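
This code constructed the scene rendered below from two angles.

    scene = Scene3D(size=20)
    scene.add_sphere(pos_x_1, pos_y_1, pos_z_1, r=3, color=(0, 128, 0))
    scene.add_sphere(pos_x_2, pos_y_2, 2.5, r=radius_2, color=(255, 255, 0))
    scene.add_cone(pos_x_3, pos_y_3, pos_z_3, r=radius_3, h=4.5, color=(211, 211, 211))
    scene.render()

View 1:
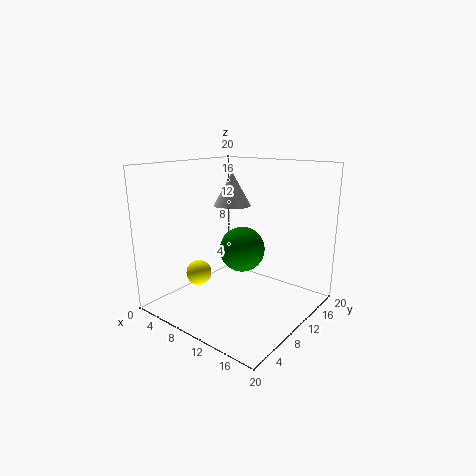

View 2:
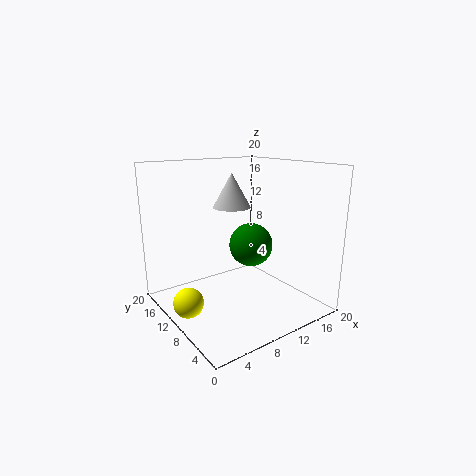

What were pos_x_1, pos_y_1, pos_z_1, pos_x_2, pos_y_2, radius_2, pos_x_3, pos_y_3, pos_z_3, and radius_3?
pos_x_1 = 11.5, pos_y_1 = 9, pos_z_1 = 9, pos_x_2 = 2, pos_y_2 = 10, radius_2 = 2, pos_x_3 = 9, pos_y_3 = 10, pos_z_3 = 14.5, radius_3 = 2.5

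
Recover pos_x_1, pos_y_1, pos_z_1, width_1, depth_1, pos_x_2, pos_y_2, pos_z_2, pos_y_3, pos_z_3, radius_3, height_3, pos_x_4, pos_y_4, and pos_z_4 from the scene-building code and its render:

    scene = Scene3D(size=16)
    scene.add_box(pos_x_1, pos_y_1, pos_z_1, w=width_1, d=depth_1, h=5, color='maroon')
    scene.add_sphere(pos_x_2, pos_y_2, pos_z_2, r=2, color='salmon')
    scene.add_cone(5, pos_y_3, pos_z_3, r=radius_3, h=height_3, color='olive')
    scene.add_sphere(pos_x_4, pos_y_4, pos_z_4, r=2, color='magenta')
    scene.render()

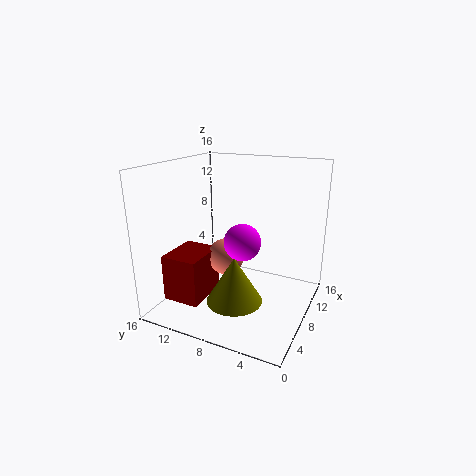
pos_x_1 = 2
pos_y_1 = 10
pos_z_1 = 2
width_1 = 5
depth_1 = 4
pos_x_2 = 7
pos_y_2 = 9
pos_z_2 = 6
pos_y_3 = 7
pos_z_3 = 2
radius_3 = 3
height_3 = 5
pos_x_4 = 7
pos_y_4 = 7
pos_z_4 = 8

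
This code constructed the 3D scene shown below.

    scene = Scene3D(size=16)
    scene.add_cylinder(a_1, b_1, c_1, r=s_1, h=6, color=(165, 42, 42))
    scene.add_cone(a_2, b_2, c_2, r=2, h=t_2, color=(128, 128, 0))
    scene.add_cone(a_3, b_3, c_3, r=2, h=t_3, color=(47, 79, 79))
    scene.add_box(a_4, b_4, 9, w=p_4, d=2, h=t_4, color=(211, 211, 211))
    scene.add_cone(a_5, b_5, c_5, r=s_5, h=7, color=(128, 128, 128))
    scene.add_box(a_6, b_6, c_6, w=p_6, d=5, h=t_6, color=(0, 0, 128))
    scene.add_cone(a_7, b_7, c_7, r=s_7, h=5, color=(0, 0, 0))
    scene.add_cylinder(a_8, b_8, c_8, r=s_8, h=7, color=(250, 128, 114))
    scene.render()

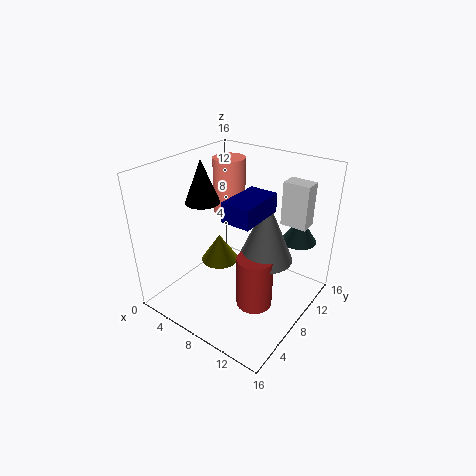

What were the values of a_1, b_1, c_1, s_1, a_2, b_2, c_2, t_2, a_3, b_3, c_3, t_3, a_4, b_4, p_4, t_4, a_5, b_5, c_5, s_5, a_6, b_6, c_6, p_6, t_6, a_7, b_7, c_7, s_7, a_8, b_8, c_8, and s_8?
a_1 = 11
b_1 = 7
c_1 = 1
s_1 = 2
a_2 = 7
b_2 = 6
c_2 = 6
t_2 = 3
a_3 = 13
b_3 = 13
c_3 = 7
t_3 = 3
a_4 = 11
b_4 = 12
p_4 = 3
t_4 = 5
a_5 = 11
b_5 = 9
c_5 = 6
s_5 = 3
a_6 = 9
b_6 = 4
c_6 = 12
p_6 = 3
t_6 = 2
a_7 = 3
b_7 = 8
c_7 = 11
s_7 = 2
a_8 = 3
b_8 = 13
c_8 = 8
s_8 = 2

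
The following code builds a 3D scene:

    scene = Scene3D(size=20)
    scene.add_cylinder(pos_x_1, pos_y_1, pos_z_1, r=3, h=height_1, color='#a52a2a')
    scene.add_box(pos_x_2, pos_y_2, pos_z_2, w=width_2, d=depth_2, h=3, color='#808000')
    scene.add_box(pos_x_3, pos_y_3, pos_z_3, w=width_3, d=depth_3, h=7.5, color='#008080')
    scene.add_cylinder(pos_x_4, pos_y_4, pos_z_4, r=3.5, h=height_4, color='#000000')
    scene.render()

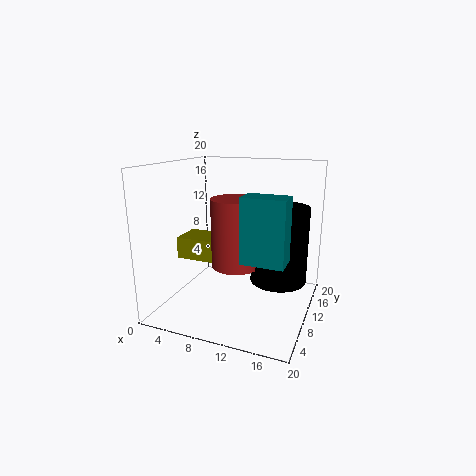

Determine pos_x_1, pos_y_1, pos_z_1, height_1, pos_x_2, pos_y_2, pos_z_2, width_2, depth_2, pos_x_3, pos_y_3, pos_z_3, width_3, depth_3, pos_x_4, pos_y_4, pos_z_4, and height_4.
pos_x_1 = 11.5
pos_y_1 = 5.5
pos_z_1 = 8
height_1 = 8.5
pos_x_2 = 2
pos_y_2 = 7
pos_z_2 = 7
width_2 = 5.5
depth_2 = 4.5
pos_x_3 = 13.5
pos_y_3 = 1.5
pos_z_3 = 10
width_3 = 5
depth_3 = 3
pos_x_4 = 16.5
pos_y_4 = 7.5
pos_z_4 = 6
height_4 = 9.5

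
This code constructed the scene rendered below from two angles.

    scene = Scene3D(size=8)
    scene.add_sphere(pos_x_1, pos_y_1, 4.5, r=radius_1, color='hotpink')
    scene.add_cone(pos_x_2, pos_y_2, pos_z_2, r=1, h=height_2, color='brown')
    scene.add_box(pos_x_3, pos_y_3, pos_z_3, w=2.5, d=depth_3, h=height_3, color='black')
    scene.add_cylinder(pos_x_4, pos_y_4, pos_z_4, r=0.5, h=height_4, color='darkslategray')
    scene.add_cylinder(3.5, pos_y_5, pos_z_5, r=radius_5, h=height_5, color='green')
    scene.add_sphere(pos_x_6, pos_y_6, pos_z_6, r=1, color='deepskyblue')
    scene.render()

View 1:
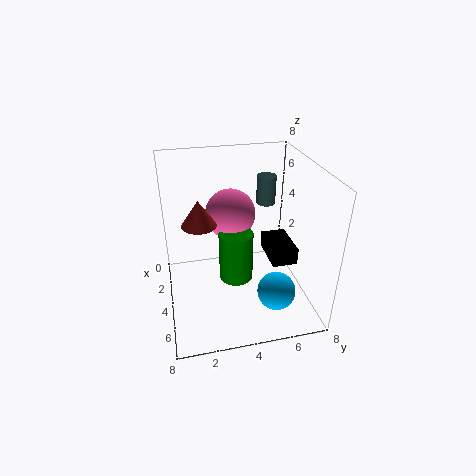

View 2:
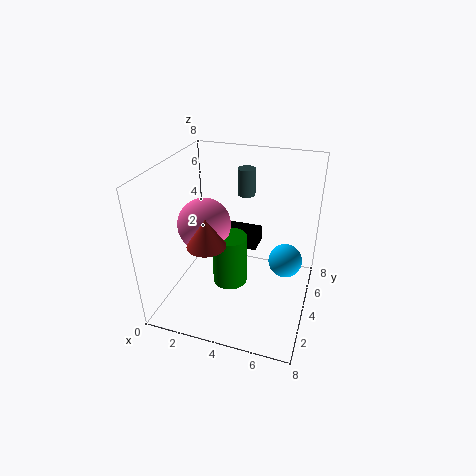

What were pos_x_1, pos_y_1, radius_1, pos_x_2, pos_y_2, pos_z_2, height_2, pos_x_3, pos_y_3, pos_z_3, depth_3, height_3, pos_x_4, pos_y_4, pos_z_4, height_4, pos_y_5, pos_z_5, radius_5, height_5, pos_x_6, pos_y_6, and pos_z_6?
pos_x_1 = 2, pos_y_1 = 4, radius_1 = 1.5, pos_x_2 = 3, pos_y_2 = 2, pos_z_2 = 4.5, height_2 = 1.5, pos_x_3 = 2, pos_y_3 = 6, pos_z_3 = 2, depth_3 = 1.5, height_3 = 1, pos_x_4 = 4, pos_y_4 = 5.5, pos_z_4 = 6, height_4 = 1.5, pos_y_5 = 4, pos_z_5 = 1, radius_5 = 1, height_5 = 3, pos_x_6 = 6.5, pos_y_6 = 5.5, pos_z_6 = 2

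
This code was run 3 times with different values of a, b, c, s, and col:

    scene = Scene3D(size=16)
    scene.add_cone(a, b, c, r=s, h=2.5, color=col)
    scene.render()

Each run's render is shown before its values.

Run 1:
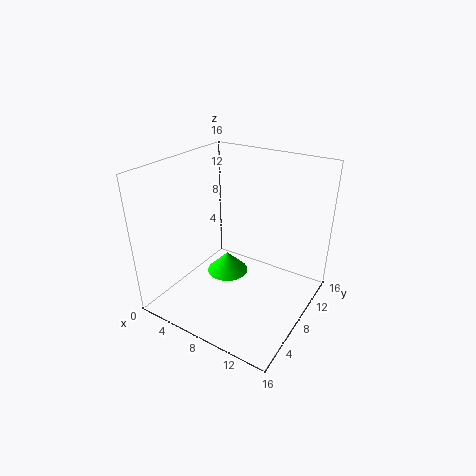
a = 5.5, b = 9.5, c = 2, s = 2.5, col = 'lime'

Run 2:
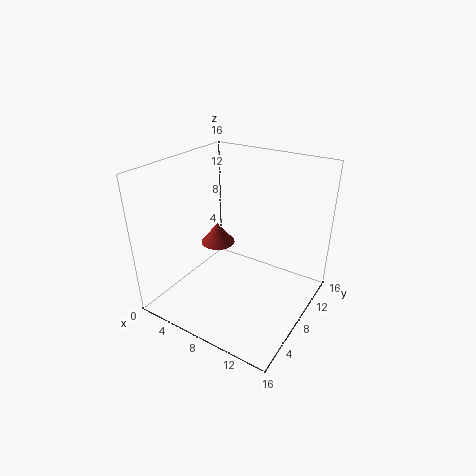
a = 4.5, b = 9, c = 6, s = 2, col = 'brown'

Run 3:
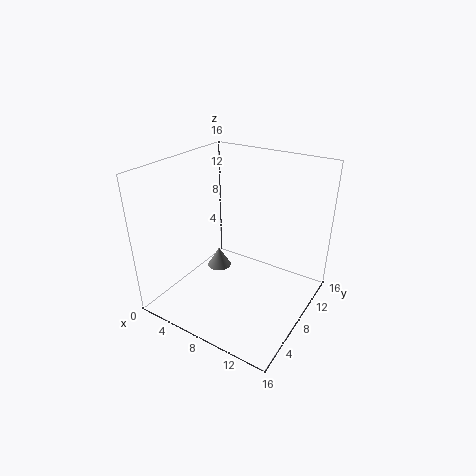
a = 3.5, b = 10.5, c = 1.5, s = 1.5, col = 'gray'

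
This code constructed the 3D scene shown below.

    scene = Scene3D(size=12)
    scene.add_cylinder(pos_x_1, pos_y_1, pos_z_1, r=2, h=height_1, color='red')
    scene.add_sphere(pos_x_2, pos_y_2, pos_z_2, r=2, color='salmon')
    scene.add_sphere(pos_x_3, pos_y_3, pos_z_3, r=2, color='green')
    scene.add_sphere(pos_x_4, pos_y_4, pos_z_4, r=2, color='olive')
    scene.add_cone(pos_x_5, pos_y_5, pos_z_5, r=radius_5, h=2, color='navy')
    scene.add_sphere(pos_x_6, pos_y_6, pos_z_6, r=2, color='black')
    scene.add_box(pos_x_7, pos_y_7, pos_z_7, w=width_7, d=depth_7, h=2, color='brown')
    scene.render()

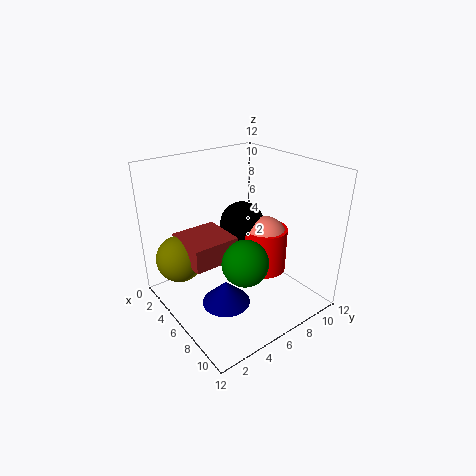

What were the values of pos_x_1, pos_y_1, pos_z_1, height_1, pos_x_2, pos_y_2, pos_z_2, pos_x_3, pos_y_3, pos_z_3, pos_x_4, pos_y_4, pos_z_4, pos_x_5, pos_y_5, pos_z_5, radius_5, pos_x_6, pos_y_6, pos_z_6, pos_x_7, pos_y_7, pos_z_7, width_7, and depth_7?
pos_x_1 = 6; pos_y_1 = 9; pos_z_1 = 2; height_1 = 4; pos_x_2 = 6; pos_y_2 = 9; pos_z_2 = 5; pos_x_3 = 7; pos_y_3 = 6; pos_z_3 = 4; pos_x_4 = 3; pos_y_4 = 2; pos_z_4 = 4; pos_x_5 = 7; pos_y_5 = 4; pos_z_5 = 1; radius_5 = 2; pos_x_6 = 4; pos_y_6 = 8; pos_z_6 = 6; pos_x_7 = 2; pos_y_7 = 2; pos_z_7 = 4; width_7 = 4; depth_7 = 4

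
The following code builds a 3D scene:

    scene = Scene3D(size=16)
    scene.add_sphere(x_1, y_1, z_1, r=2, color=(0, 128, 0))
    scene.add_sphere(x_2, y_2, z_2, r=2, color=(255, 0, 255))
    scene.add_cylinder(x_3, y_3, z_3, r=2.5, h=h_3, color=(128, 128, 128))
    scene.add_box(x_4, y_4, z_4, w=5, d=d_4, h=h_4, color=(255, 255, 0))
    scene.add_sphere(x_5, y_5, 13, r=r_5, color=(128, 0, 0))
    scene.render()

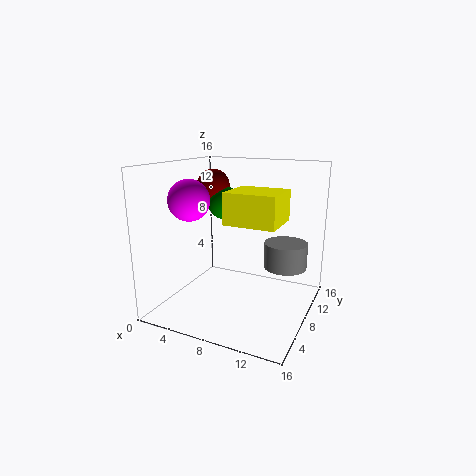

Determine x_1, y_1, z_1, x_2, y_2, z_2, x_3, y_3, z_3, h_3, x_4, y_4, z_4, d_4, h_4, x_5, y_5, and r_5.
x_1 = 4.5, y_1 = 11.5, z_1 = 11, x_2 = 5.5, y_2 = 2.5, z_2 = 13, x_3 = 12.5, y_3 = 11.5, z_3 = 4, h_3 = 3, x_4 = 9, y_4 = 2.5, z_4 = 11, d_4 = 4.5, h_4 = 3, x_5 = 3, y_5 = 11.5, r_5 = 2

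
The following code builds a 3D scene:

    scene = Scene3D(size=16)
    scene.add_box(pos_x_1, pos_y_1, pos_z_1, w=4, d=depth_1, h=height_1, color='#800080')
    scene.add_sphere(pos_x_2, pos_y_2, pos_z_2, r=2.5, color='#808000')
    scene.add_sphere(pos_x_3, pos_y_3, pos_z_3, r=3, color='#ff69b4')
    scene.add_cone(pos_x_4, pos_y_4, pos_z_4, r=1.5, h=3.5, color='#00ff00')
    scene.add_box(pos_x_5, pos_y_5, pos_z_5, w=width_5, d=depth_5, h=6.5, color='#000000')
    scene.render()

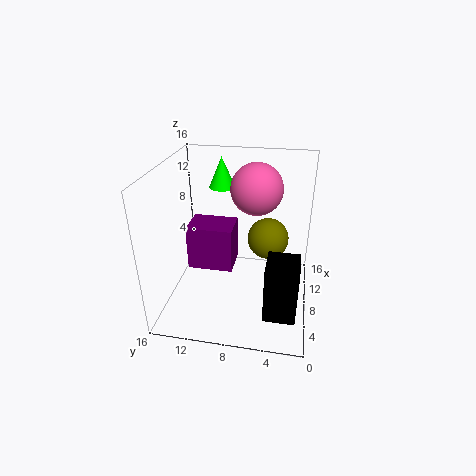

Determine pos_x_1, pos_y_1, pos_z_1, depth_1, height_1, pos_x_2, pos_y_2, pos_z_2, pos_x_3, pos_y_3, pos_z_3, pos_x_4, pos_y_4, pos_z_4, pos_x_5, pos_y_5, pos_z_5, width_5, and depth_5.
pos_x_1 = 9
pos_y_1 = 9
pos_z_1 = 2.5
depth_1 = 5.5
height_1 = 5.5
pos_x_2 = 12
pos_y_2 = 5
pos_z_2 = 6
pos_x_3 = 11.5
pos_y_3 = 6.5
pos_z_3 = 12.5
pos_x_4 = 11.5
pos_y_4 = 10.5
pos_z_4 = 12.5
pos_x_5 = 3.5
pos_y_5 = 1
pos_z_5 = 0.5
width_5 = 4
depth_5 = 3.5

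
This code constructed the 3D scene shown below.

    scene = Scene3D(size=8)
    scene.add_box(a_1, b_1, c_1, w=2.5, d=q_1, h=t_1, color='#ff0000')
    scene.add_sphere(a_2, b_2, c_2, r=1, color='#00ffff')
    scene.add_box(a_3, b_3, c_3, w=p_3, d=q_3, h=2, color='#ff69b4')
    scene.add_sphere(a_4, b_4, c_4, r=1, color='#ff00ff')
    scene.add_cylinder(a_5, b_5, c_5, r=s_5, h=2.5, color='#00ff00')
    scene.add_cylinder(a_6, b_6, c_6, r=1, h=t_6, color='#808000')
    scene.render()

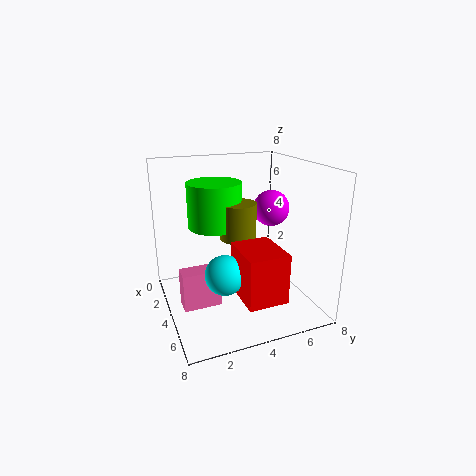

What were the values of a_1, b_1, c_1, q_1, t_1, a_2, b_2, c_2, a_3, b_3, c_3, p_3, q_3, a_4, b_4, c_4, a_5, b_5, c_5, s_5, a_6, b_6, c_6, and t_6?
a_1 = 5.5, b_1 = 3, c_1 = 2, q_1 = 2, t_1 = 2.5, a_2 = 6, b_2 = 2.5, c_2 = 3, a_3 = 4.5, b_3 = 0.5, c_3 = 1, p_3 = 1, q_3 = 2, a_4 = 4, b_4 = 6, c_4 = 5.5, a_5 = 3, b_5 = 3, c_5 = 4.5, s_5 = 1.5, a_6 = 4, b_6 = 4, c_6 = 4, t_6 = 2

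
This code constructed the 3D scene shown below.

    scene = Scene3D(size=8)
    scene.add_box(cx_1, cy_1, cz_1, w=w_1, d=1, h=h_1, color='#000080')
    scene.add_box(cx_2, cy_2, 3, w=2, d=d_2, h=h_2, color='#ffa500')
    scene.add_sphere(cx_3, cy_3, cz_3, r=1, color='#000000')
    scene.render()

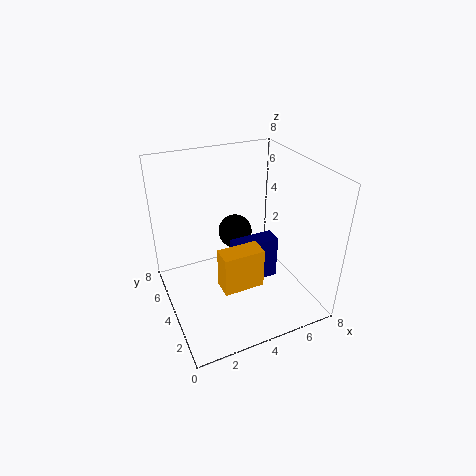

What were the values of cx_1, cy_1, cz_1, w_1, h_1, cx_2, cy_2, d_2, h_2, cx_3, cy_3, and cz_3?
cx_1 = 3.5, cy_1 = 3, cz_1 = 1.5, w_1 = 2.5, h_1 = 2.5, cx_2 = 2, cy_2 = 1, d_2 = 1, h_2 = 2, cx_3 = 4.5, cy_3 = 5.5, cz_3 = 3.5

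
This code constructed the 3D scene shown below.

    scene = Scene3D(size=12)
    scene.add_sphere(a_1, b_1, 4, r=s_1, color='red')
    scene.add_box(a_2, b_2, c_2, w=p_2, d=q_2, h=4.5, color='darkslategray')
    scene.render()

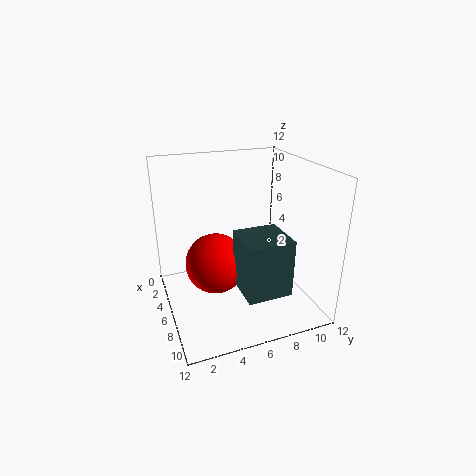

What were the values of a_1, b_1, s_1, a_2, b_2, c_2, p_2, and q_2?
a_1 = 6
b_1 = 4
s_1 = 2.5
a_2 = 7.5
b_2 = 5
c_2 = 3
p_2 = 3.5
q_2 = 3.5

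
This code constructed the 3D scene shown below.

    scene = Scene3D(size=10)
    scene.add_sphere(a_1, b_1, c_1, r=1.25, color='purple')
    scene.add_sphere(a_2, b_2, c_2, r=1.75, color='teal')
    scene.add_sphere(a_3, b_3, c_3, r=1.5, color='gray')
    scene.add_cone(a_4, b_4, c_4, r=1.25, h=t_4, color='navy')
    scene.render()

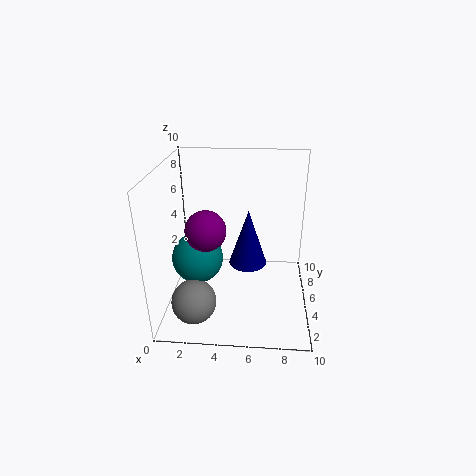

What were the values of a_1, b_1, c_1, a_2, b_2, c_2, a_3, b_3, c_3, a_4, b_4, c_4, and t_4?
a_1 = 3.25; b_1 = 2.5; c_1 = 6.75; a_2 = 2.25; b_2 = 4.25; c_2 = 3.75; a_3 = 2.25; b_3 = 2.25; c_3 = 1.5; a_4 = 5.75; b_4 = 4; c_4 = 3.75; t_4 = 3.75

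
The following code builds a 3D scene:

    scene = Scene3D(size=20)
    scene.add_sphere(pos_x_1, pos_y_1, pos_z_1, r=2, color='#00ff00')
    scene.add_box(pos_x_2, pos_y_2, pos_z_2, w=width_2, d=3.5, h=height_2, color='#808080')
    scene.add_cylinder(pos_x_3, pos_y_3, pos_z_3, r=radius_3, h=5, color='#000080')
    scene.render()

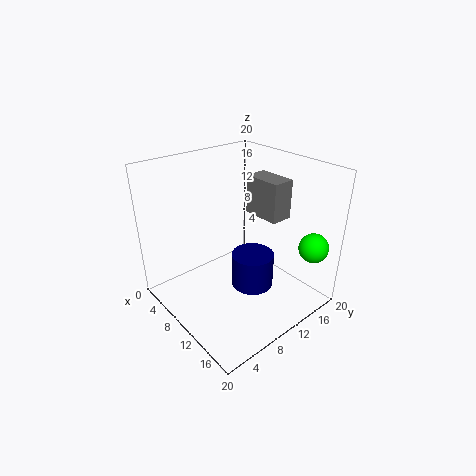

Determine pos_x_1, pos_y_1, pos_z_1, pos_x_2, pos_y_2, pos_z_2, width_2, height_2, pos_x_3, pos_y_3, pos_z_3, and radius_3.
pos_x_1 = 18; pos_y_1 = 16.5; pos_z_1 = 9.5; pos_x_2 = 5; pos_y_2 = 16; pos_z_2 = 10.5; width_2 = 6; height_2 = 6; pos_x_3 = 11.5; pos_y_3 = 11.5; pos_z_3 = 2.5; radius_3 = 3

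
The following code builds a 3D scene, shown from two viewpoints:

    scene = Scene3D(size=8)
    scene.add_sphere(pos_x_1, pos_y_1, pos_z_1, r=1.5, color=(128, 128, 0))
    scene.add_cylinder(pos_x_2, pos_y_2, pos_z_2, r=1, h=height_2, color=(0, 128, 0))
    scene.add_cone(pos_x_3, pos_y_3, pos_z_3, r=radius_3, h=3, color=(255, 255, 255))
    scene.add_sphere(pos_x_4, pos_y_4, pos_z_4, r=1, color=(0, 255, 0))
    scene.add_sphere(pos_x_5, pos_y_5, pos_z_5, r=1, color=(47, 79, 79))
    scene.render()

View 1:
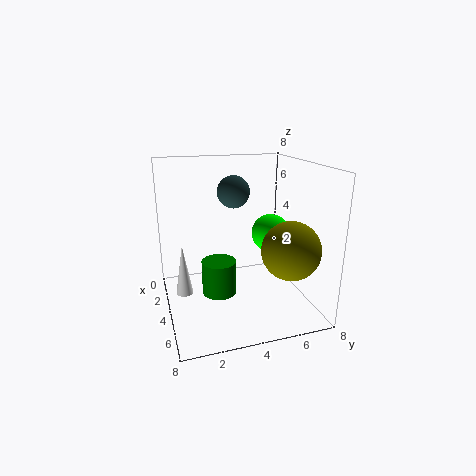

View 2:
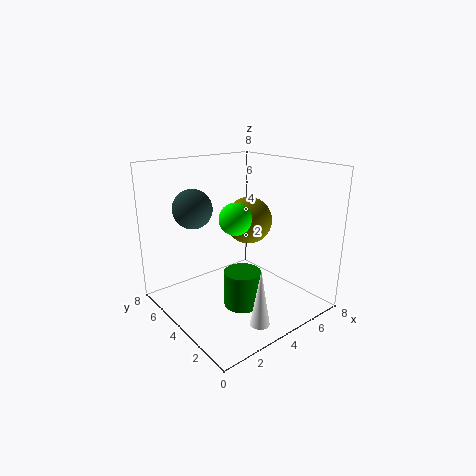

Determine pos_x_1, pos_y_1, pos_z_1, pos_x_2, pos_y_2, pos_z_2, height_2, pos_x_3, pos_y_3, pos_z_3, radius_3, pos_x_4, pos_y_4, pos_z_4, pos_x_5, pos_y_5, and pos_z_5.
pos_x_1 = 6.5, pos_y_1 = 6, pos_z_1 = 4, pos_x_2 = 3.5, pos_y_2 = 3, pos_z_2 = 0.5, height_2 = 2, pos_x_3 = 3, pos_y_3 = 1, pos_z_3 = 0.5, radius_3 = 0.5, pos_x_4 = 5, pos_y_4 = 5.5, pos_z_4 = 4.5, pos_x_5 = 1.5, pos_y_5 = 4.5, pos_z_5 = 6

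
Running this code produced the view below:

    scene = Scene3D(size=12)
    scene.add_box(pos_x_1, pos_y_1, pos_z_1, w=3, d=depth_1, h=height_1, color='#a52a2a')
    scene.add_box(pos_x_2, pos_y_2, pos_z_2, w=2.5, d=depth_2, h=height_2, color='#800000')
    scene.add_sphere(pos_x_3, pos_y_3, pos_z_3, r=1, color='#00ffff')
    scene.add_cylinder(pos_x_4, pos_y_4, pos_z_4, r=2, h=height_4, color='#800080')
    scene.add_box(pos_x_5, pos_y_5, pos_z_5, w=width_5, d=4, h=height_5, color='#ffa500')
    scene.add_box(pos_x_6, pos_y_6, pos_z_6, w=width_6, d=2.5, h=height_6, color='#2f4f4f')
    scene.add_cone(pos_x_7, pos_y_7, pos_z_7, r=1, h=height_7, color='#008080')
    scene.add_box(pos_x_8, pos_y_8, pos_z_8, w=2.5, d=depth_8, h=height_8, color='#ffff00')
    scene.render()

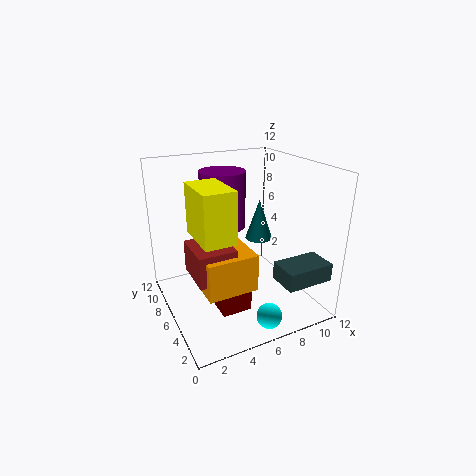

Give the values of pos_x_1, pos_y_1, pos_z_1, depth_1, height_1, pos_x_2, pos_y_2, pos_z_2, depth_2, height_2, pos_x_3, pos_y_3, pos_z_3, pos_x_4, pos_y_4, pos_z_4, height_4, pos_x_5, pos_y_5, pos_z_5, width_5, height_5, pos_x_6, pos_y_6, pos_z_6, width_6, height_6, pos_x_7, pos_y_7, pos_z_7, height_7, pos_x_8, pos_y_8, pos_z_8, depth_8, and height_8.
pos_x_1 = 1.5
pos_y_1 = 3
pos_z_1 = 4
depth_1 = 3.5
height_1 = 2.5
pos_x_2 = 3.5
pos_y_2 = 3.5
pos_z_2 = 0.5
depth_2 = 2
height_2 = 2.5
pos_x_3 = 6.5
pos_y_3 = 1.5
pos_z_3 = 1
pos_x_4 = 6
pos_y_4 = 9
pos_z_4 = 6
height_4 = 5
pos_x_5 = 2
pos_y_5 = 2.5
pos_z_5 = 3
width_5 = 4
height_5 = 3
pos_x_6 = 8
pos_y_6 = 1
pos_z_6 = 3
width_6 = 4
height_6 = 1.5
pos_x_7 = 6.5
pos_y_7 = 3.5
pos_z_7 = 7
height_7 = 3
pos_x_8 = 2
pos_y_8 = 3
pos_z_8 = 7
depth_8 = 4
height_8 = 4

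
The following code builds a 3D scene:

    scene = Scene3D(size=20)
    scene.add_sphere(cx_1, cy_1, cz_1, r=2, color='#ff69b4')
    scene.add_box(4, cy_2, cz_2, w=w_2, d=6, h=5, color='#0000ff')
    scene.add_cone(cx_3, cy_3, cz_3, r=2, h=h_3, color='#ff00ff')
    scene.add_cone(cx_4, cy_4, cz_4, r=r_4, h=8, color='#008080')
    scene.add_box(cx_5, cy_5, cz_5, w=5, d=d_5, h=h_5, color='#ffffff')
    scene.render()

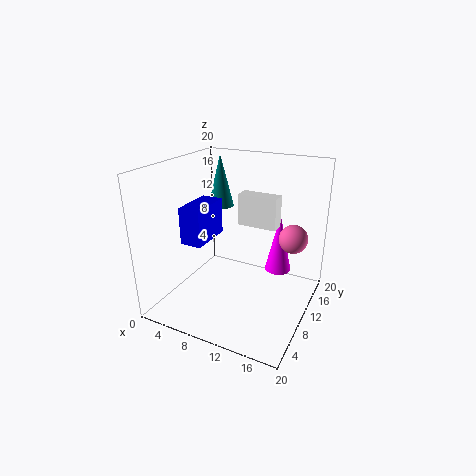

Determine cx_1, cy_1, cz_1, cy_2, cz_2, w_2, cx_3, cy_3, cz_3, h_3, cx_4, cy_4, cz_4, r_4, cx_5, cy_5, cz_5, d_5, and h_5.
cx_1 = 17, cy_1 = 13, cz_1 = 10, cy_2 = 5, cz_2 = 10, w_2 = 3, cx_3 = 14, cy_3 = 16, cz_3 = 3, h_3 = 9, cx_4 = 4, cy_4 = 16, cz_4 = 12, r_4 = 2, cx_5 = 11, cy_5 = 8, cz_5 = 13, d_5 = 2, h_5 = 4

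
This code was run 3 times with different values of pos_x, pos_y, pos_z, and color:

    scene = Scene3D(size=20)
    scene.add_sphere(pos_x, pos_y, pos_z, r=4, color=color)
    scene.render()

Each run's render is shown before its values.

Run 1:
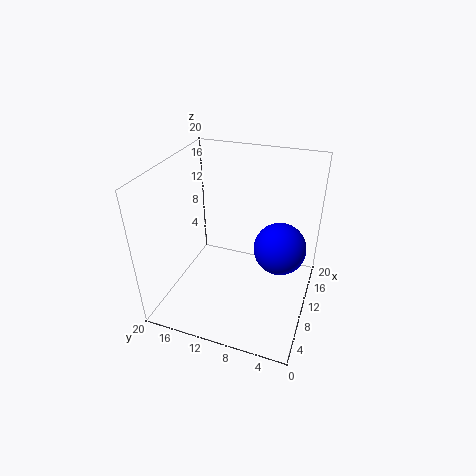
pos_x = 15, pos_y = 5, pos_z = 6, color = 'blue'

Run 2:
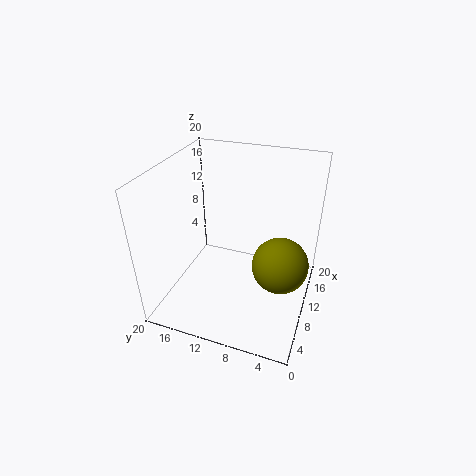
pos_x = 11, pos_y = 4, pos_z = 6, color = 'olive'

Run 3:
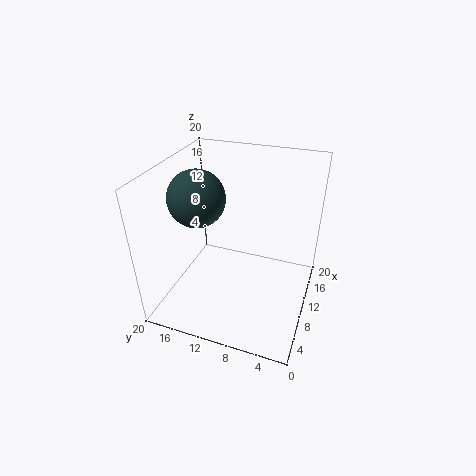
pos_x = 10, pos_y = 16, pos_z = 15, color = 'darkslategray'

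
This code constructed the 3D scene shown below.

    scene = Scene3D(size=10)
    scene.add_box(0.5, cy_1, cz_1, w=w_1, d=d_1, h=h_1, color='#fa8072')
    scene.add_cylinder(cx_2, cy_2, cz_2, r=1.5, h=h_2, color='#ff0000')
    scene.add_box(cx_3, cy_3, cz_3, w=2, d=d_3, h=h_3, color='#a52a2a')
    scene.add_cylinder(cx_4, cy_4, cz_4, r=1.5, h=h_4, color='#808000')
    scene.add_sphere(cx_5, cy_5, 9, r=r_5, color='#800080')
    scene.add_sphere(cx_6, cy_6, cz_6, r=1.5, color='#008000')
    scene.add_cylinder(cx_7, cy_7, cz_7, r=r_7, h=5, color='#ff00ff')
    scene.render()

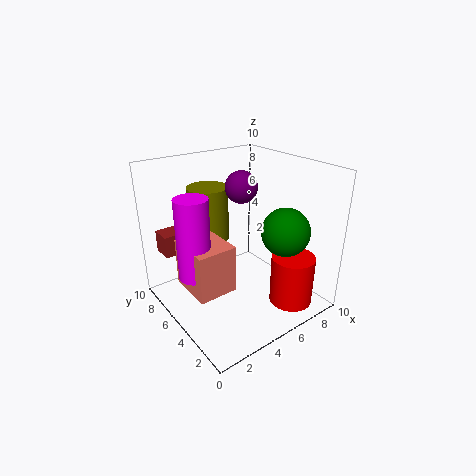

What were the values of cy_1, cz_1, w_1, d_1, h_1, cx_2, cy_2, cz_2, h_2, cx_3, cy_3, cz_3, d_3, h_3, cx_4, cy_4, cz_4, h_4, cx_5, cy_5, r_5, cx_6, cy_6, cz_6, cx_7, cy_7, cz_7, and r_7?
cy_1 = 2.5
cz_1 = 3
w_1 = 2.5
d_1 = 3
h_1 = 3
cx_2 = 7.5
cy_2 = 2
cz_2 = 0.5
h_2 = 3.5
cx_3 = 0.5
cy_3 = 7
cz_3 = 4
d_3 = 1.5
h_3 = 1.5
cx_4 = 4.5
cy_4 = 8
cz_4 = 4
h_4 = 4
cx_5 = 4.5
cy_5 = 4
r_5 = 1
cx_6 = 6
cy_6 = 1.5
cz_6 = 6.5
cx_7 = 1
cy_7 = 4
cz_7 = 4
r_7 = 1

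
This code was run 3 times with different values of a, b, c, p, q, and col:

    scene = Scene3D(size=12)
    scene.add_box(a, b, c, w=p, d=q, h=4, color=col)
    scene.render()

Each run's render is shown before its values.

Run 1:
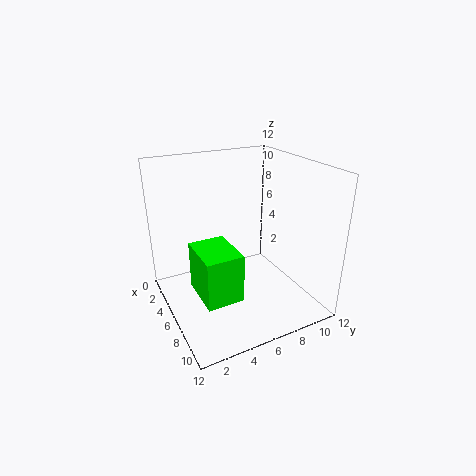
a = 5, b = 2, c = 2, p = 4, q = 3, col = 'lime'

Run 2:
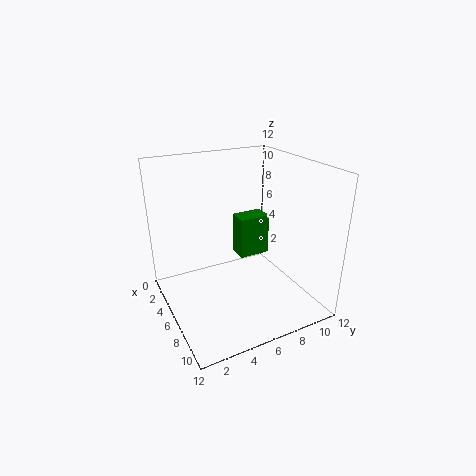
a = 1, b = 8, c = 2, p = 2, q = 3, col = 'green'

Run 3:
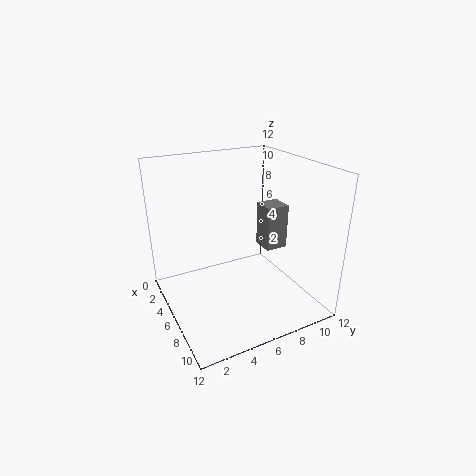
a = 4, b = 9, c = 4, p = 2, q = 2, col = 'gray'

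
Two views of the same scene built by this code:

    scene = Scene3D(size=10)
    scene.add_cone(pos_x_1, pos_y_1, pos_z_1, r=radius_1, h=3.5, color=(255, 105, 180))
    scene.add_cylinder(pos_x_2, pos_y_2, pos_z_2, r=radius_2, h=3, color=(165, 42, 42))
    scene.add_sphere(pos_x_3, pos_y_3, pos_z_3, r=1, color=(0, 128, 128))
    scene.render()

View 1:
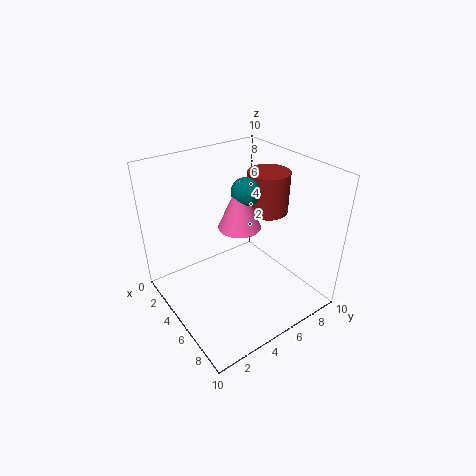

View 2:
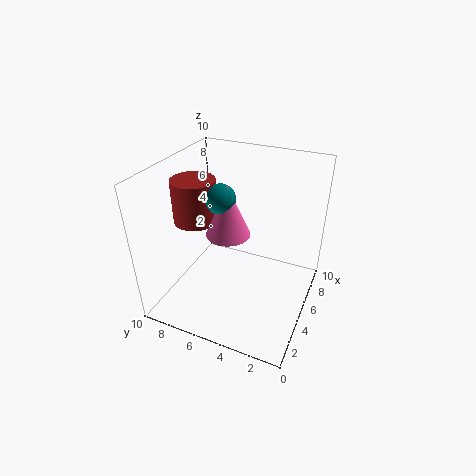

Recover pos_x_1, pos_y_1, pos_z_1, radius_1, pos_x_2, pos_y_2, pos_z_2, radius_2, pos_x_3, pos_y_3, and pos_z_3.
pos_x_1 = 4.5
pos_y_1 = 5.5
pos_z_1 = 5.5
radius_1 = 1.5
pos_x_2 = 4.5
pos_y_2 = 8
pos_z_2 = 6
radius_2 = 1.5
pos_x_3 = 4.5
pos_y_3 = 6
pos_z_3 = 8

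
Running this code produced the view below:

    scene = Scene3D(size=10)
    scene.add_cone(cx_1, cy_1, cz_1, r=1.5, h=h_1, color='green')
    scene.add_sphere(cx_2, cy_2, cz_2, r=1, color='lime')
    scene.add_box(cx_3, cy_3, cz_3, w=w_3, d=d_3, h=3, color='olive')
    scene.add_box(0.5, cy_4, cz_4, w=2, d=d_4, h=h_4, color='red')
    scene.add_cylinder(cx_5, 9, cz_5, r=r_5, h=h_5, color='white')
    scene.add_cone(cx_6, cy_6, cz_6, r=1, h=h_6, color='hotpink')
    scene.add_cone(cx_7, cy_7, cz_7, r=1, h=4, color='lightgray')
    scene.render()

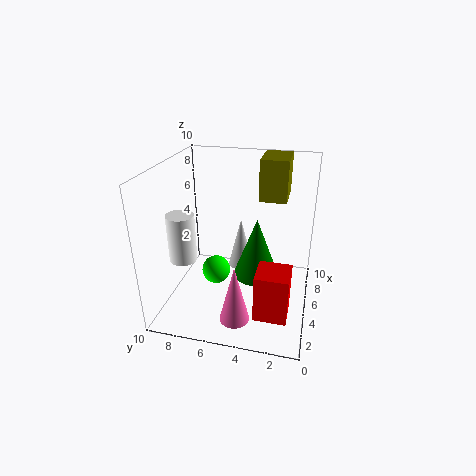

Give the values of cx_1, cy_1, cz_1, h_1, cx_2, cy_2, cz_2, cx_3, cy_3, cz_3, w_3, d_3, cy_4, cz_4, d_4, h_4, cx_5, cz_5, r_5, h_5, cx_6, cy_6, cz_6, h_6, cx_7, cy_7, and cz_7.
cx_1 = 4, cy_1 = 3.5, cz_1 = 3, h_1 = 4, cx_2 = 4.5, cy_2 = 6.5, cz_2 = 2.5, cx_3 = 7, cy_3 = 2, cz_3 = 7, w_3 = 3, d_3 = 2, cy_4 = 1, cz_4 = 2, d_4 = 2, h_4 = 3, cx_5 = 4.5, cz_5 = 3, r_5 = 1, h_5 = 3.5, cx_6 = 2, cy_6 = 4.5, cz_6 = 0.5, h_6 = 4, cx_7 = 8, cy_7 = 5.5, cz_7 = 1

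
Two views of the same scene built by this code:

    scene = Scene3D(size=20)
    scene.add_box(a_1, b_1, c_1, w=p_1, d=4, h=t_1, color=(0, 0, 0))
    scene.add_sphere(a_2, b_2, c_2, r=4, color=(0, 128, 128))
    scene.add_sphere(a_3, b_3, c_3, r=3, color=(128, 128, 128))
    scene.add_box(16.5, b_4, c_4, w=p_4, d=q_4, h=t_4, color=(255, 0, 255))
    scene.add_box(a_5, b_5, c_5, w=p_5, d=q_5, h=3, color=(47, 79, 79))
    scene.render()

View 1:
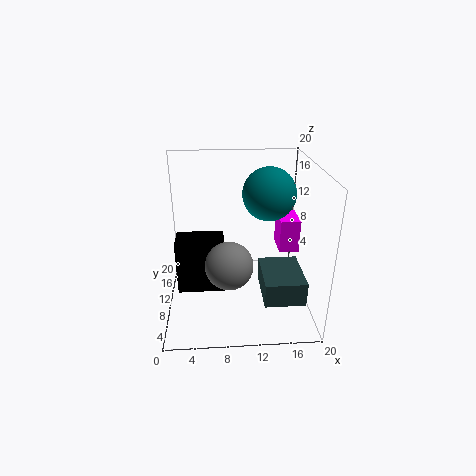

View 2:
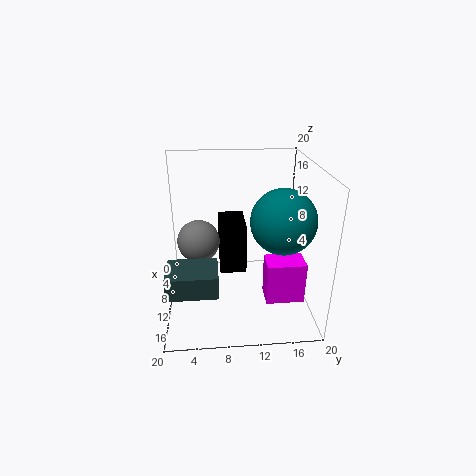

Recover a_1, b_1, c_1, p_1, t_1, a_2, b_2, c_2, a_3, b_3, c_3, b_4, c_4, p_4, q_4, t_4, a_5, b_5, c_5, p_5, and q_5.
a_1 = 1.5; b_1 = 7.5; c_1 = 3; p_1 = 6.5; t_1 = 7.5; a_2 = 15; b_2 = 15; c_2 = 14.5; a_3 = 8.5; b_3 = 4.5; c_3 = 9; b_4 = 12.5; c_4 = 6; p_4 = 3; q_4 = 4.5; t_4 = 5; a_5 = 12.5; b_5 = 0.5; c_5 = 5.5; p_5 = 5; q_5 = 6.5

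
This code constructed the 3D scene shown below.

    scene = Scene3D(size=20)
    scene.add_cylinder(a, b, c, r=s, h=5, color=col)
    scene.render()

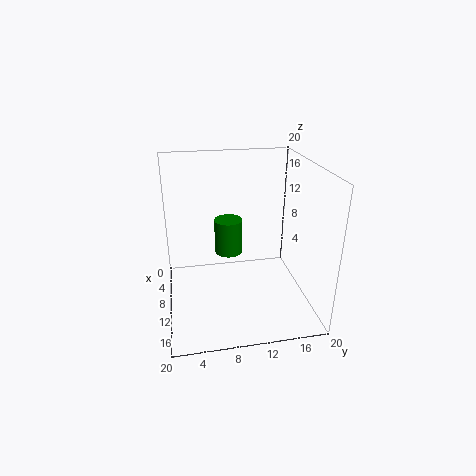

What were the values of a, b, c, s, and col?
a = 8
b = 9
c = 7
s = 2
col = 'green'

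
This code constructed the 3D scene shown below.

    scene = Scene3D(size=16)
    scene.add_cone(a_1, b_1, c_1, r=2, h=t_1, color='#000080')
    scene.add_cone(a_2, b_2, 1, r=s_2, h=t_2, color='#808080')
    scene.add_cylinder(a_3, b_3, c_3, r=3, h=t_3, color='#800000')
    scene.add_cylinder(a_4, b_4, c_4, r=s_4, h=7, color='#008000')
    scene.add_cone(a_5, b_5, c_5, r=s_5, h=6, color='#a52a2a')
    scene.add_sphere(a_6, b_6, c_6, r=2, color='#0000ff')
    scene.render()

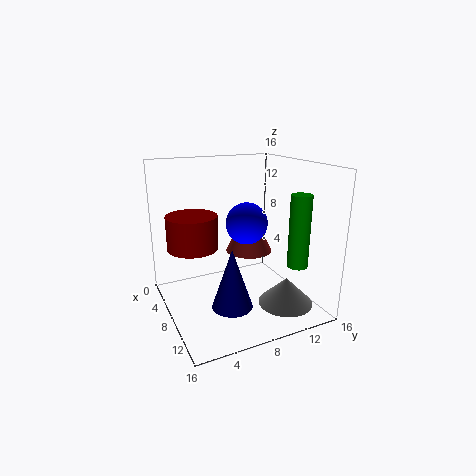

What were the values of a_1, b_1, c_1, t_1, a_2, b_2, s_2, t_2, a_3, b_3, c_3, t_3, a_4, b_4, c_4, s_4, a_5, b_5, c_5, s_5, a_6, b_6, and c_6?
a_1 = 13, b_1 = 5, c_1 = 3, t_1 = 6, a_2 = 12, b_2 = 12, s_2 = 3, t_2 = 3, a_3 = 4, b_3 = 4, c_3 = 6, t_3 = 4, a_4 = 15, b_4 = 11, c_4 = 7, s_4 = 1, a_5 = 3, b_5 = 12, c_5 = 4, s_5 = 3, a_6 = 12, b_6 = 7, c_6 = 11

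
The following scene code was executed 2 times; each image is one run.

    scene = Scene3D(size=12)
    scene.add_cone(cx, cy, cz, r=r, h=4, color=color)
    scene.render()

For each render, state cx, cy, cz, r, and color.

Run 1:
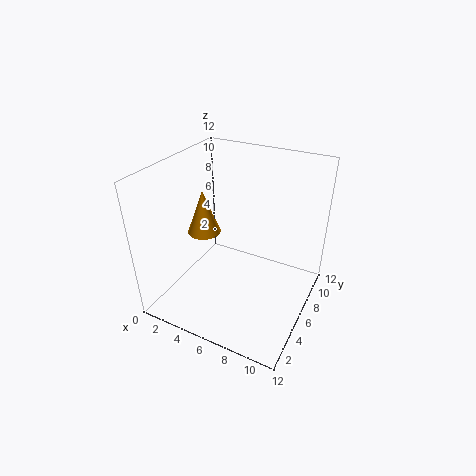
cx = 2, cy = 7, cz = 5, r = 1.5, color = 'orange'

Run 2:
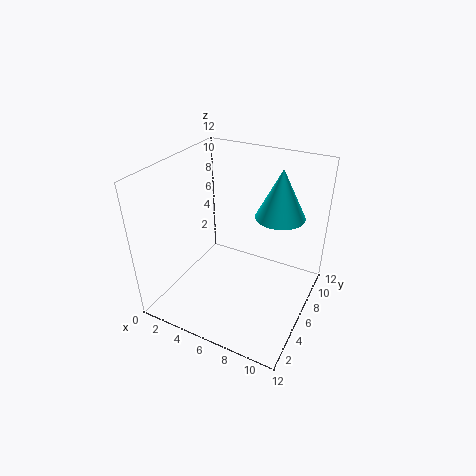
cx = 9, cy = 7.5, cz = 8, r = 2, color = 'cyan'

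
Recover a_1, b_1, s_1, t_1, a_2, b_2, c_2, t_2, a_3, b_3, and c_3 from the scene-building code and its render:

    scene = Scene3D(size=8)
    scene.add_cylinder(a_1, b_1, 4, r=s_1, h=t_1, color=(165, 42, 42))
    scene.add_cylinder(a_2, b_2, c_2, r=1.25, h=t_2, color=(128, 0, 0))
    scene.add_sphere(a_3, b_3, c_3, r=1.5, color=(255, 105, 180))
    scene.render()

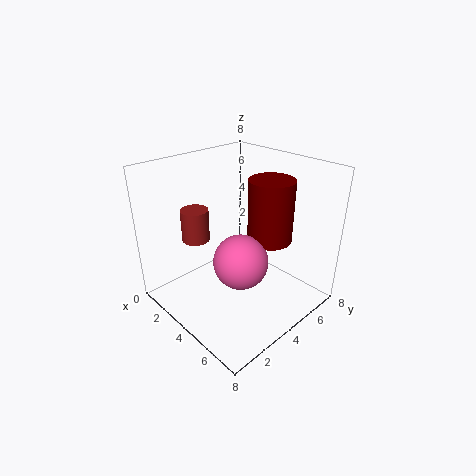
a_1 = 2.5, b_1 = 2.25, s_1 = 0.75, t_1 = 1.75, a_2 = 5, b_2 = 5.5, c_2 = 3.75, t_2 = 3.5, a_3 = 4.75, b_3 = 3.5, c_3 = 3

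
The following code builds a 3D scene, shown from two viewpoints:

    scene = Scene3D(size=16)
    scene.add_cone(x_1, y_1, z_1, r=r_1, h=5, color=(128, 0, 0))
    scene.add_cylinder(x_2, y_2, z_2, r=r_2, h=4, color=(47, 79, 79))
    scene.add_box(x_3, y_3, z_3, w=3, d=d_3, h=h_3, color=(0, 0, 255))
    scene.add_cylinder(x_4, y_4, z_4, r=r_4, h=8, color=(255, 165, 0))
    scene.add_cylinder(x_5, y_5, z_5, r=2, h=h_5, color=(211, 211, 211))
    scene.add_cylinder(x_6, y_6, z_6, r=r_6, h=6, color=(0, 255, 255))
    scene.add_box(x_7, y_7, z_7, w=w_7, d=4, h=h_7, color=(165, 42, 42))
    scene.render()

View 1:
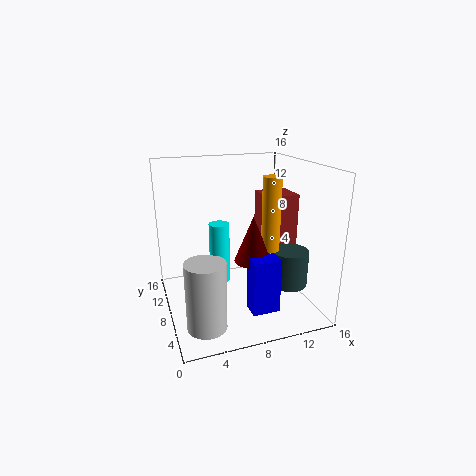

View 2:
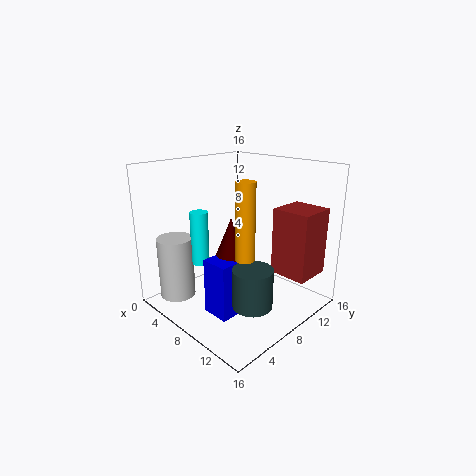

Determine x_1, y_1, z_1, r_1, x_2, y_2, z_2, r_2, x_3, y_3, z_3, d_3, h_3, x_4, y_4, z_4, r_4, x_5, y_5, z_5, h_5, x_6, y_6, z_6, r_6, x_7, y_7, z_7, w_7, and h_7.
x_1 = 9; y_1 = 6; z_1 = 6; r_1 = 2; x_2 = 13; y_2 = 5; z_2 = 3; r_2 = 2; x_3 = 8; y_3 = 3; z_3 = 1; d_3 = 2; h_3 = 6; x_4 = 11; y_4 = 6; z_4 = 7; r_4 = 1; x_5 = 3; y_5 = 3; z_5 = 1; h_5 = 7; x_6 = 5; y_6 = 5; z_6 = 5; r_6 = 1; x_7 = 12; y_7 = 9; z_7 = 5; w_7 = 4; h_7 = 7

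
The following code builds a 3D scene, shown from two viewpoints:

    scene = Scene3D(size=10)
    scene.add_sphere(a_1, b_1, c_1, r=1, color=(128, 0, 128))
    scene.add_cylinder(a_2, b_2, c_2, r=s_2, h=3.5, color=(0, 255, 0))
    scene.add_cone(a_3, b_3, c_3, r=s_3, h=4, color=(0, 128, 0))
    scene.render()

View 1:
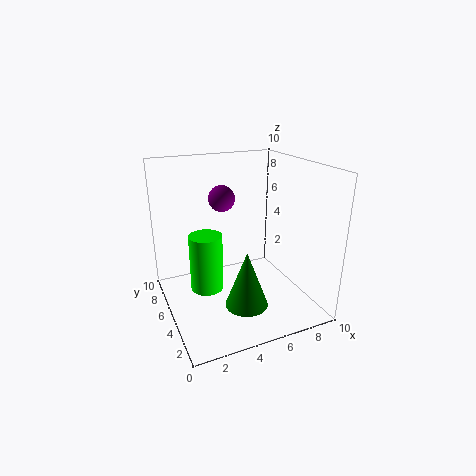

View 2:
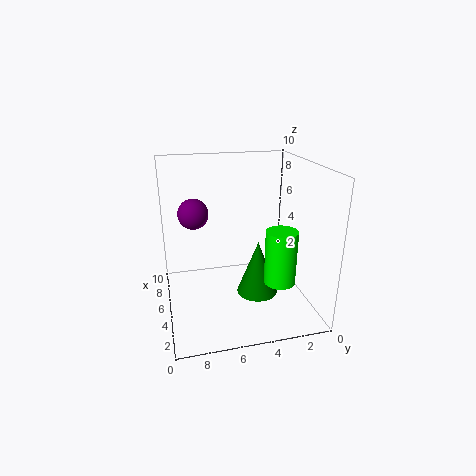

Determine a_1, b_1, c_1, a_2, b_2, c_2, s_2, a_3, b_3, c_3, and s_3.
a_1 = 5
b_1 = 8
c_1 = 7
a_2 = 2
b_2 = 3
c_2 = 3
s_2 = 1
a_3 = 5
b_3 = 3.5
c_3 = 0.5
s_3 = 1.5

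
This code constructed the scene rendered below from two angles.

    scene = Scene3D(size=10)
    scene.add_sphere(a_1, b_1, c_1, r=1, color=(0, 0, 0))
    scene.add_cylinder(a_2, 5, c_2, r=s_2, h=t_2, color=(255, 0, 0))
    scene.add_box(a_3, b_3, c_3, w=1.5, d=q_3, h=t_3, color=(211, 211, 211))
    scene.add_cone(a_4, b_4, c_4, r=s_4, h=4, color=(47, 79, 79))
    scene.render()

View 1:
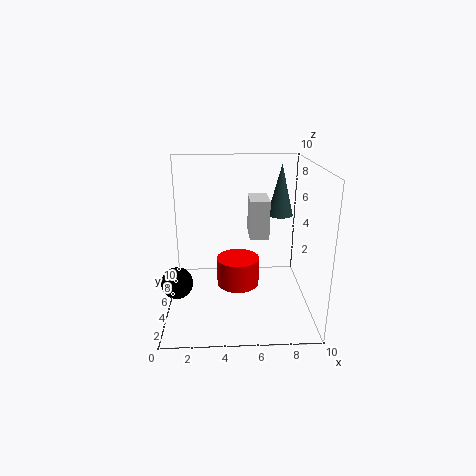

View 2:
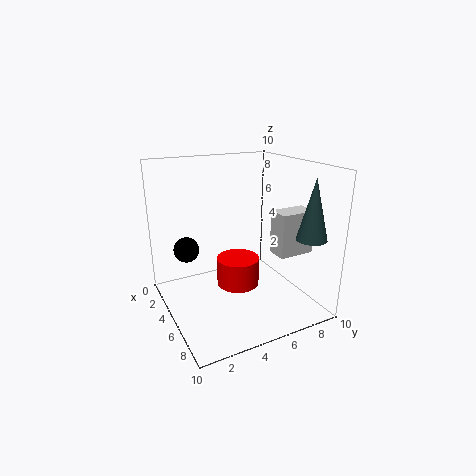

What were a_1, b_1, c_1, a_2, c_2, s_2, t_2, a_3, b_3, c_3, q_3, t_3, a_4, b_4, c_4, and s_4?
a_1 = 1, b_1 = 2.5, c_1 = 3, a_2 = 5, c_2 = 1.5, s_2 = 1.5, t_2 = 2, a_3 = 6, b_3 = 7, c_3 = 4, q_3 = 2.5, t_3 = 3, a_4 = 8.5, b_4 = 8.5, c_4 = 5.5, s_4 = 1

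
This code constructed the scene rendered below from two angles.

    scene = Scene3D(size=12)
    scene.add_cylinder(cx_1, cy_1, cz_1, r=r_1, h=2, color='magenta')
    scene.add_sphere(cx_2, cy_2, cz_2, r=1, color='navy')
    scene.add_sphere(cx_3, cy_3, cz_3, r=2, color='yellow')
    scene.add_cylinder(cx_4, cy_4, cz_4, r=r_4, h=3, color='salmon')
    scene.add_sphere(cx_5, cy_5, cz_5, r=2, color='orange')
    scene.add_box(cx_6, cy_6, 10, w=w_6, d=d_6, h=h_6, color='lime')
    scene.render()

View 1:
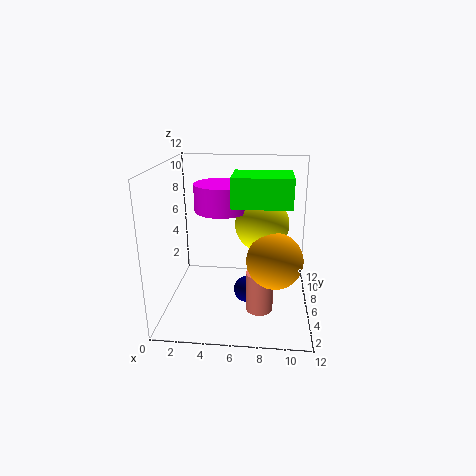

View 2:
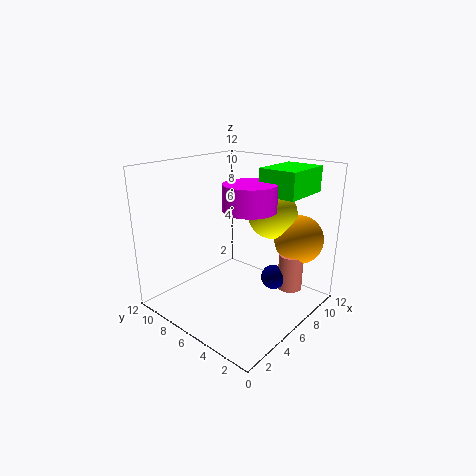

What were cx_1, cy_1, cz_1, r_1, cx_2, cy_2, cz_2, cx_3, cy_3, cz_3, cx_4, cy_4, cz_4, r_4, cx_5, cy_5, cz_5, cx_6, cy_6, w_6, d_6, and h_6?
cx_1 = 5, cy_1 = 4, cz_1 = 9, r_1 = 2, cx_2 = 7, cy_2 = 3, cz_2 = 3, cx_3 = 8, cy_3 = 4, cz_3 = 8, cx_4 = 8, cy_4 = 2, cz_4 = 2, r_4 = 1, cx_5 = 9, cy_5 = 2, cz_5 = 6, cx_6 = 6, cy_6 = 1, w_6 = 4, d_6 = 3, h_6 = 2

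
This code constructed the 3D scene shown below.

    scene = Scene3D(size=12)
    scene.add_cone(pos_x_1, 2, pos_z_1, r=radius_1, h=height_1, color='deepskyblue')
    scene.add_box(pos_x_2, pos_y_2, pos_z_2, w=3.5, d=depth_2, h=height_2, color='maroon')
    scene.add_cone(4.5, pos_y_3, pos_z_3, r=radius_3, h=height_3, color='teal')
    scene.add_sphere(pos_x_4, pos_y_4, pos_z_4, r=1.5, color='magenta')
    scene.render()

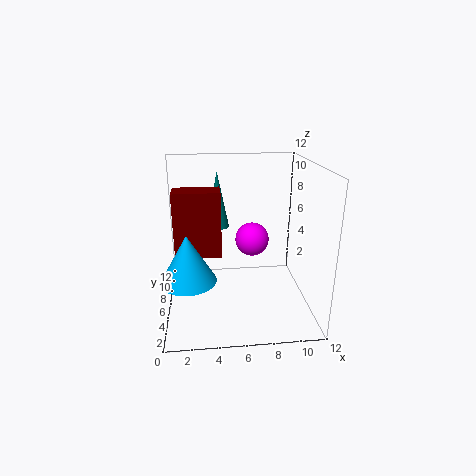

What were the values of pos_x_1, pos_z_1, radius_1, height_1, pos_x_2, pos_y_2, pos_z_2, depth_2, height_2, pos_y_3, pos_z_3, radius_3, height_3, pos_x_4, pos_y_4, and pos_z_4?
pos_x_1 = 2, pos_z_1 = 4.5, radius_1 = 2, height_1 = 3.5, pos_x_2 = 1, pos_y_2 = 3.5, pos_z_2 = 5.5, depth_2 = 2, height_2 = 5, pos_y_3 = 9, pos_z_3 = 6, radius_3 = 1, height_3 = 5, pos_x_4 = 7.5, pos_y_4 = 8, pos_z_4 = 5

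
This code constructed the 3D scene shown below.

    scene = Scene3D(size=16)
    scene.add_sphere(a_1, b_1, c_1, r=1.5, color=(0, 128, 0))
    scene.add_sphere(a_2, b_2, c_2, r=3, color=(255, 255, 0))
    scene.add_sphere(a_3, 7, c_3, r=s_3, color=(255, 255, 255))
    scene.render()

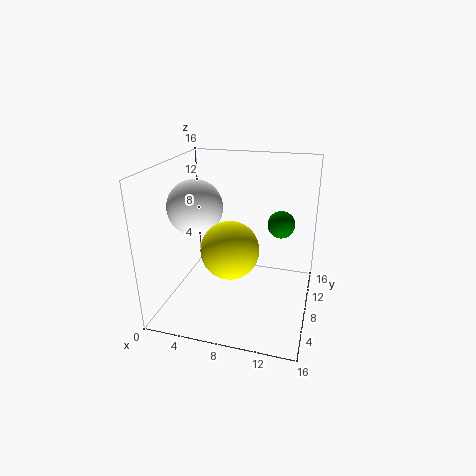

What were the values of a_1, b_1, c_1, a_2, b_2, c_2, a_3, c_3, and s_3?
a_1 = 12.5, b_1 = 9.5, c_1 = 9.5, a_2 = 8, b_2 = 5, c_2 = 8, a_3 = 3.5, c_3 = 11.5, s_3 = 3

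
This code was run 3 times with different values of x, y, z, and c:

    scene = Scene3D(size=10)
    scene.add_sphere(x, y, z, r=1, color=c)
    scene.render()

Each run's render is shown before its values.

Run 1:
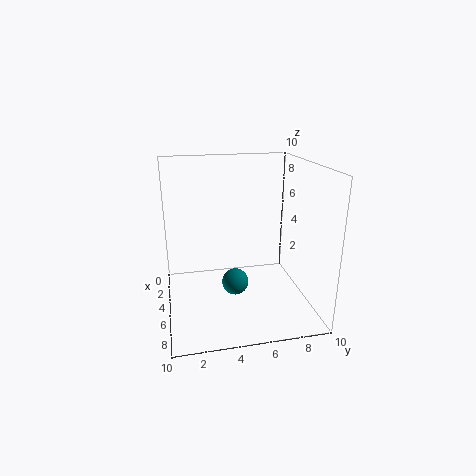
x = 4
y = 5
z = 1
c = 'teal'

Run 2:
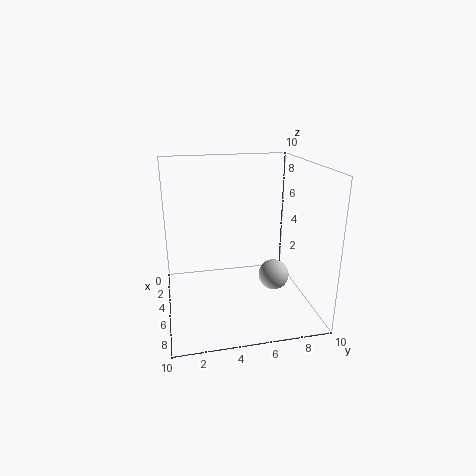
x = 7
y = 7
z = 3
c = 'lightgray'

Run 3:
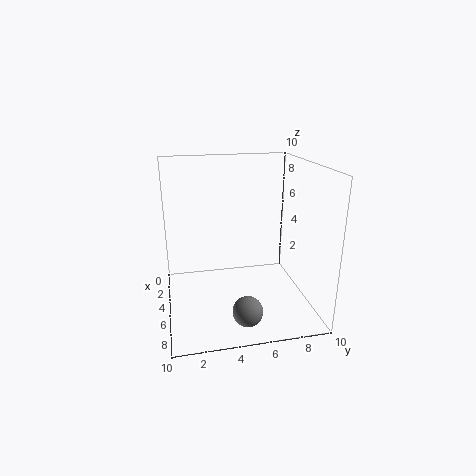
x = 8
y = 5
z = 1
c = 'gray'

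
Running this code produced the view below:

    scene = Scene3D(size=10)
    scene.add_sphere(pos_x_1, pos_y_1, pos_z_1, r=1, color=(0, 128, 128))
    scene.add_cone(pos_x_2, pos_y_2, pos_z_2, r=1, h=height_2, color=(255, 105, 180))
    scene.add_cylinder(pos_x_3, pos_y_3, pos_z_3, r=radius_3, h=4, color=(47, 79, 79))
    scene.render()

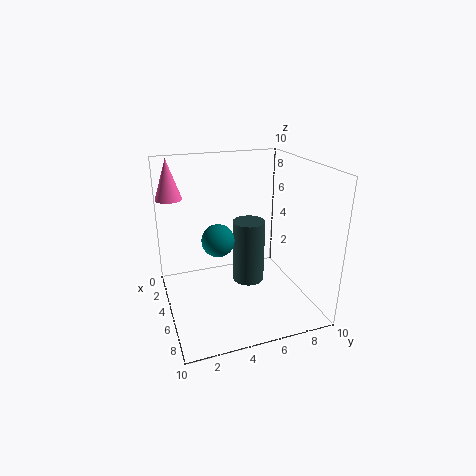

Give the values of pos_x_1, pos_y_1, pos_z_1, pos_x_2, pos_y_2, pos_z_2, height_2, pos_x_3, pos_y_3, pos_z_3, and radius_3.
pos_x_1 = 7; pos_y_1 = 3; pos_z_1 = 6; pos_x_2 = 1; pos_y_2 = 1; pos_z_2 = 7; height_2 = 3; pos_x_3 = 7; pos_y_3 = 5; pos_z_3 = 3; radius_3 = 1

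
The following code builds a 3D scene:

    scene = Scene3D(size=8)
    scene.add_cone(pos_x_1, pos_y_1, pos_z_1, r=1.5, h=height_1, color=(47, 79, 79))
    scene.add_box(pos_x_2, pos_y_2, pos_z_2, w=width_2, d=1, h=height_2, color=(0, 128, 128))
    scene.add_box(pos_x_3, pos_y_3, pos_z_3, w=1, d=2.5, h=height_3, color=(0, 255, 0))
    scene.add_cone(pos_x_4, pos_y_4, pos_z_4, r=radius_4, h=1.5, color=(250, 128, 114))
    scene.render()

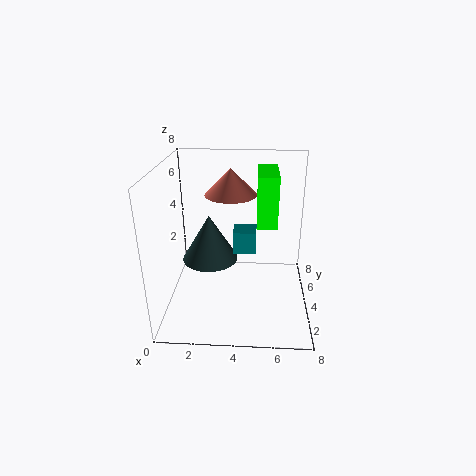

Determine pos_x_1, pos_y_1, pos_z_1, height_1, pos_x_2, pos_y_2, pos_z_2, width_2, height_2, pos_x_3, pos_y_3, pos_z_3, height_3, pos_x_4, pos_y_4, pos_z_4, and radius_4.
pos_x_1 = 2.5
pos_y_1 = 3.5
pos_z_1 = 3
height_1 = 2.5
pos_x_2 = 4
pos_y_2 = 0.5
pos_z_2 = 5
width_2 = 1
height_2 = 1
pos_x_3 = 5
pos_y_3 = 2
pos_z_3 = 5.5
height_3 = 2.5
pos_x_4 = 3.5
pos_y_4 = 5.5
pos_z_4 = 6
radius_4 = 1.5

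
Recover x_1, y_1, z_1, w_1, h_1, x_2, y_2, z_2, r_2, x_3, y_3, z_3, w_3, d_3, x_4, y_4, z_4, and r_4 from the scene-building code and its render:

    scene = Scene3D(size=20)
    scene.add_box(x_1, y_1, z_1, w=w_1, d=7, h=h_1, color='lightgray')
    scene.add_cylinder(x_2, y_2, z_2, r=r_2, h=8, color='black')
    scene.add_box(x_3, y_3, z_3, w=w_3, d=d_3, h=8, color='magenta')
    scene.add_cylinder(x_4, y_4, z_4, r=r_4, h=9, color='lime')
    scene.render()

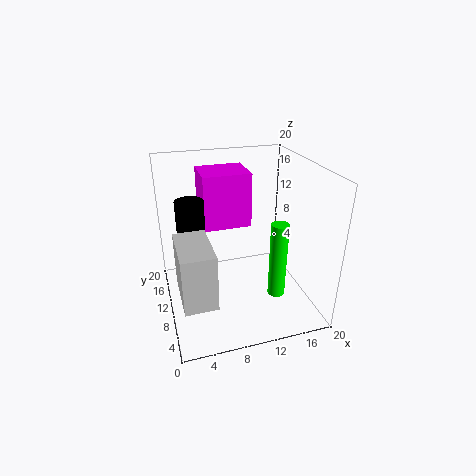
x_1 = 1; y_1 = 1; z_1 = 6; w_1 = 4; h_1 = 7; x_2 = 4; y_2 = 13; z_2 = 7; r_2 = 2; x_3 = 6; y_3 = 13; z_3 = 10; w_3 = 7; d_3 = 6; x_4 = 12; y_4 = 1; z_4 = 7; r_4 = 1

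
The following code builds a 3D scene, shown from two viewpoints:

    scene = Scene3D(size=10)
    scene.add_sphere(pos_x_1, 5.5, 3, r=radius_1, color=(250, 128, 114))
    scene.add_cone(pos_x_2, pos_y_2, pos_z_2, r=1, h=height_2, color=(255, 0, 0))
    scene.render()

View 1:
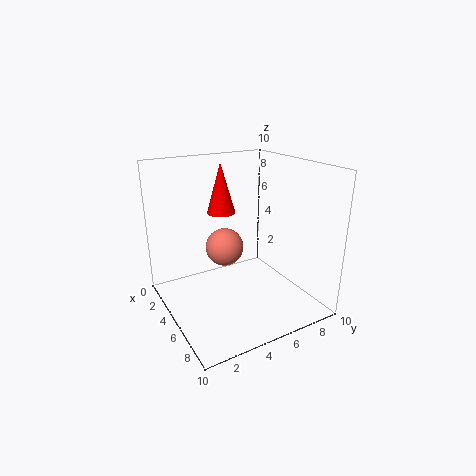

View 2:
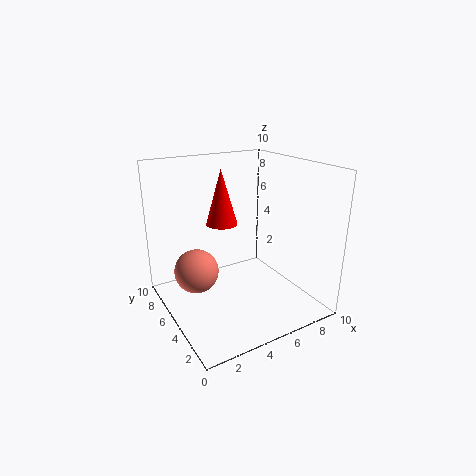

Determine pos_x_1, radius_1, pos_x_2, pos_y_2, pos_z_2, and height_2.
pos_x_1 = 2
radius_1 = 1.5
pos_x_2 = 3.5
pos_y_2 = 4.5
pos_z_2 = 6.5
height_2 = 3.5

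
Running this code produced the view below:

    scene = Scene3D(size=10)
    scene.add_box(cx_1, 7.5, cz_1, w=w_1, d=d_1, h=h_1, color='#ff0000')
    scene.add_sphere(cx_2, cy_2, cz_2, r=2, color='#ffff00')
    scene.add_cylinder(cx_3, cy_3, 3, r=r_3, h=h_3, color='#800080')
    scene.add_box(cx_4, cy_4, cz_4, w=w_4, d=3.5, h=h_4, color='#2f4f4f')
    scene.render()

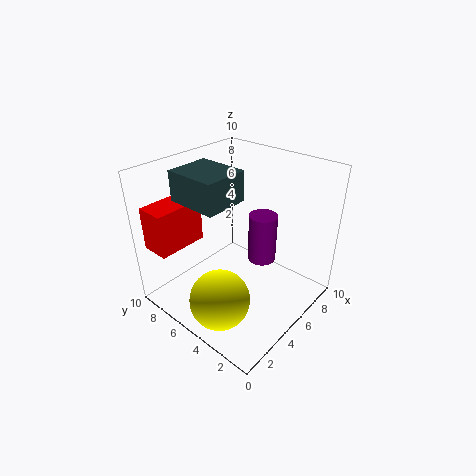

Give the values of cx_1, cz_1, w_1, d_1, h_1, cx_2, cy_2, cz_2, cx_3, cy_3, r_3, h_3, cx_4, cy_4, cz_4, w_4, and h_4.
cx_1 = 0.5; cz_1 = 4.5; w_1 = 3.5; d_1 = 2; h_1 = 3; cx_2 = 2; cy_2 = 4; cz_2 = 2; cx_3 = 6.5; cy_3 = 4; r_3 = 1; h_3 = 3.5; cx_4 = 2; cy_4 = 4.5; cz_4 = 8; w_4 = 3; h_4 = 2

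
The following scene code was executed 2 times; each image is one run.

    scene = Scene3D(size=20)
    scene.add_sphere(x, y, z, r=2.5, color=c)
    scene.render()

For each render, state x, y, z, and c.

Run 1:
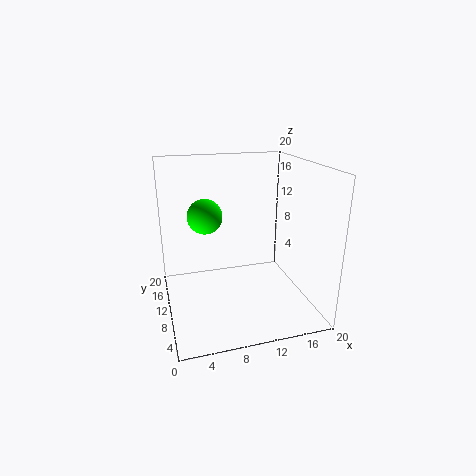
x = 6; y = 13; z = 12.5; c = 'lime'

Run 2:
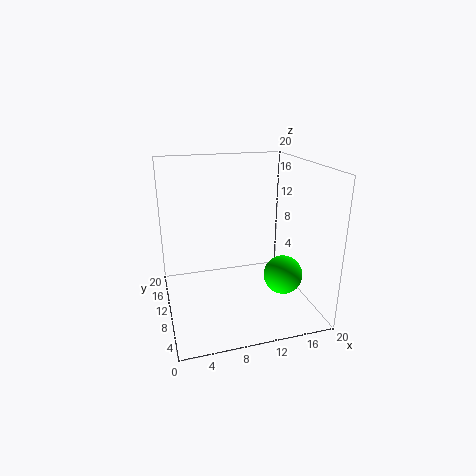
x = 14.5; y = 4.5; z = 6.5; c = 'lime'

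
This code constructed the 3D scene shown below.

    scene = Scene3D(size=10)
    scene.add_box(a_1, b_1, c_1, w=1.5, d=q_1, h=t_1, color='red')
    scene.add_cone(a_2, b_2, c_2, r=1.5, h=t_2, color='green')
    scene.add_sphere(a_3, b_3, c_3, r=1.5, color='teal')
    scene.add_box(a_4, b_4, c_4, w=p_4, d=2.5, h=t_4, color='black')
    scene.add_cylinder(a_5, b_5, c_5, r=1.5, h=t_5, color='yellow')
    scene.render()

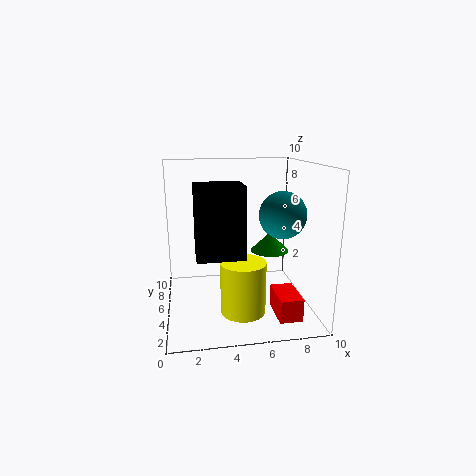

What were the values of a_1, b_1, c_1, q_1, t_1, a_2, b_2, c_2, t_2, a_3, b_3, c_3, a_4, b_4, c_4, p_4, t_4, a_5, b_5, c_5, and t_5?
a_1 = 7; b_1 = 1; c_1 = 0.5; q_1 = 2.5; t_1 = 1.5; a_2 = 8; b_2 = 7.5; c_2 = 3; t_2 = 1.5; a_3 = 7.5; b_3 = 3; c_3 = 7; a_4 = 2; b_4 = 2; c_4 = 4.5; p_4 = 3; t_4 = 4.5; a_5 = 5; b_5 = 3; c_5 = 0.5; t_5 = 3.5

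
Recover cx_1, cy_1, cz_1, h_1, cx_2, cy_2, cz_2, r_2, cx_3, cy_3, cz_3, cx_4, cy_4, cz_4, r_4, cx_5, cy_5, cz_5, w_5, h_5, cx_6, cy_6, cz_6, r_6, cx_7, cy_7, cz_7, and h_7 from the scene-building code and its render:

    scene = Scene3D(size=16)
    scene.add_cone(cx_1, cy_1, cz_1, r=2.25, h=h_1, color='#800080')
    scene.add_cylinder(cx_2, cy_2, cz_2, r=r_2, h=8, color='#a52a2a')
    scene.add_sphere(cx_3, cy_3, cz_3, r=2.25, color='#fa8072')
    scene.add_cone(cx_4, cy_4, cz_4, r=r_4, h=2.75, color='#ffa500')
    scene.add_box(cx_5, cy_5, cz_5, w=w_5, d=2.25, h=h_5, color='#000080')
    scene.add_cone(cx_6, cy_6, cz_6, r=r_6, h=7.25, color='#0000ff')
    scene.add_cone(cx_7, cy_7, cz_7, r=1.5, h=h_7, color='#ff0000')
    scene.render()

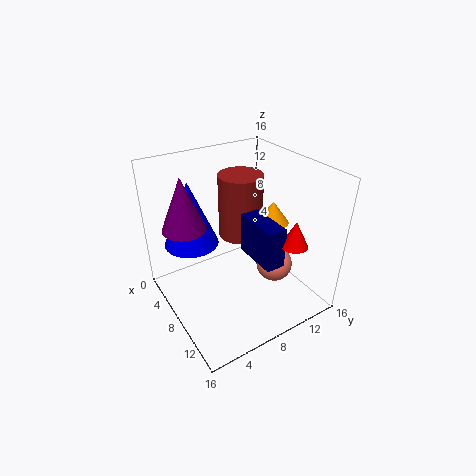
cx_1 = 7; cy_1 = 2.25; cz_1 = 10.5; h_1 = 5.5; cx_2 = 3.5; cy_2 = 11.25; cz_2 = 5.25; r_2 = 2.75; cx_3 = 8; cy_3 = 13.5; cz_3 = 2.25; cx_4 = 6.5; cy_4 = 14; cz_4 = 7.5; r_4 = 2; cx_5 = 6.25; cy_5 = 9.5; cz_5 = 5; w_5 = 5.5; h_5 = 4.75; cx_6 = 5; cy_6 = 3.75; cz_6 = 7.25; r_6 = 3; cx_7 = 12; cy_7 = 12.75; cz_7 = 7.5; h_7 = 3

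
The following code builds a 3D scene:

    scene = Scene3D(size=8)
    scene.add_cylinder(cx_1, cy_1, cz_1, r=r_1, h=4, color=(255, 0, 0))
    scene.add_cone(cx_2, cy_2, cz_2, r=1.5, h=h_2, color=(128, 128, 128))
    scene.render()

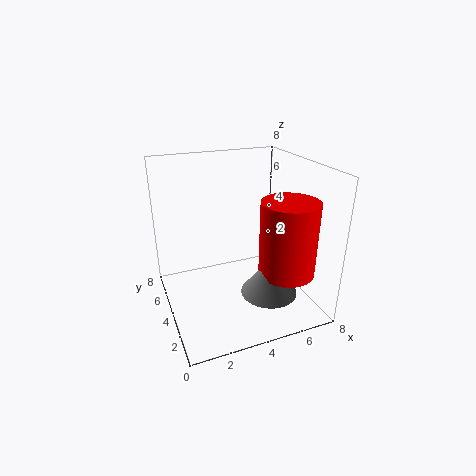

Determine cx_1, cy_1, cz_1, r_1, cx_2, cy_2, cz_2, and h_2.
cx_1 = 6
cy_1 = 2
cz_1 = 2.5
r_1 = 1.5
cx_2 = 5
cy_2 = 2
cz_2 = 1.5
h_2 = 2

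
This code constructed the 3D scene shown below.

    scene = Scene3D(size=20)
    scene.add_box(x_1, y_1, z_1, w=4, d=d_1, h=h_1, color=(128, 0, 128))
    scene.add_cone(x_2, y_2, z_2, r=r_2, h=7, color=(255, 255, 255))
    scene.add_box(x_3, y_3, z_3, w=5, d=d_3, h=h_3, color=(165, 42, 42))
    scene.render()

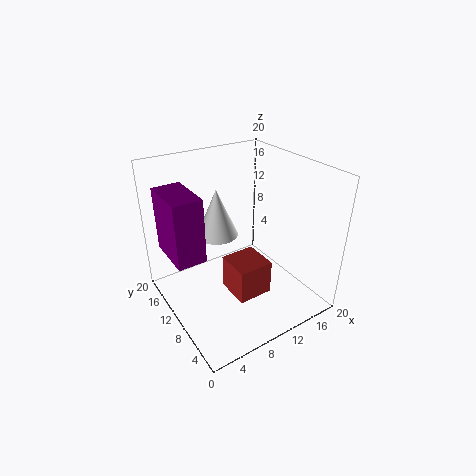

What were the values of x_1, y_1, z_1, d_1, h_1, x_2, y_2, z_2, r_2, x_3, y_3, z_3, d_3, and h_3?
x_1 = 1, y_1 = 10, z_1 = 8, d_1 = 7, h_1 = 9, x_2 = 9, y_2 = 14, z_2 = 9, r_2 = 3, x_3 = 8, y_3 = 6, z_3 = 2, d_3 = 5, h_3 = 5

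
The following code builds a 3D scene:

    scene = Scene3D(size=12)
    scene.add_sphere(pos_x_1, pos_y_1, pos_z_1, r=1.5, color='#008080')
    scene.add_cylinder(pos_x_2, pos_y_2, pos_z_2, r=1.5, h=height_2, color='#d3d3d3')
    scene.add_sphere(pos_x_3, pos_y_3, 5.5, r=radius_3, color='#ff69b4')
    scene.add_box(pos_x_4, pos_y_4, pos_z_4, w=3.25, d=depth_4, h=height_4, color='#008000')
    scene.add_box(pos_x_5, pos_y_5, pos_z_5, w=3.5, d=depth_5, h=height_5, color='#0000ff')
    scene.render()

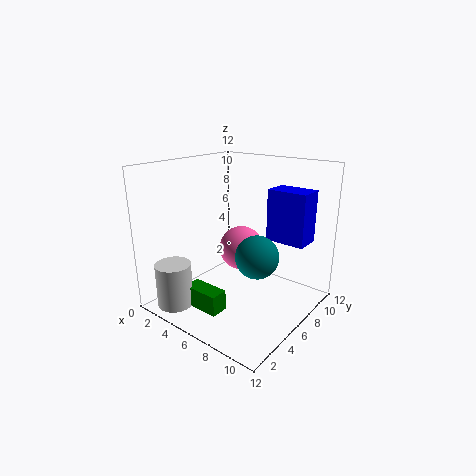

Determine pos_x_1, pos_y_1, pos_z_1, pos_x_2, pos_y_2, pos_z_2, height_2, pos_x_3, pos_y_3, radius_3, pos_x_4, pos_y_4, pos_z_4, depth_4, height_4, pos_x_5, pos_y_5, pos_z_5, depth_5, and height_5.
pos_x_1 = 10; pos_y_1 = 3; pos_z_1 = 6.5; pos_x_2 = 2.25; pos_y_2 = 2; pos_z_2 = 0.25; height_2 = 3.75; pos_x_3 = 6.75; pos_y_3 = 5.5; radius_3 = 1.75; pos_x_4 = 3; pos_y_4 = 2.5; pos_z_4 = 0.25; depth_4 = 1.5; height_4 = 1.75; pos_x_5 = 7; pos_y_5 = 8.75; pos_z_5 = 5.25; depth_5 = 2.25; height_5 = 4.5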